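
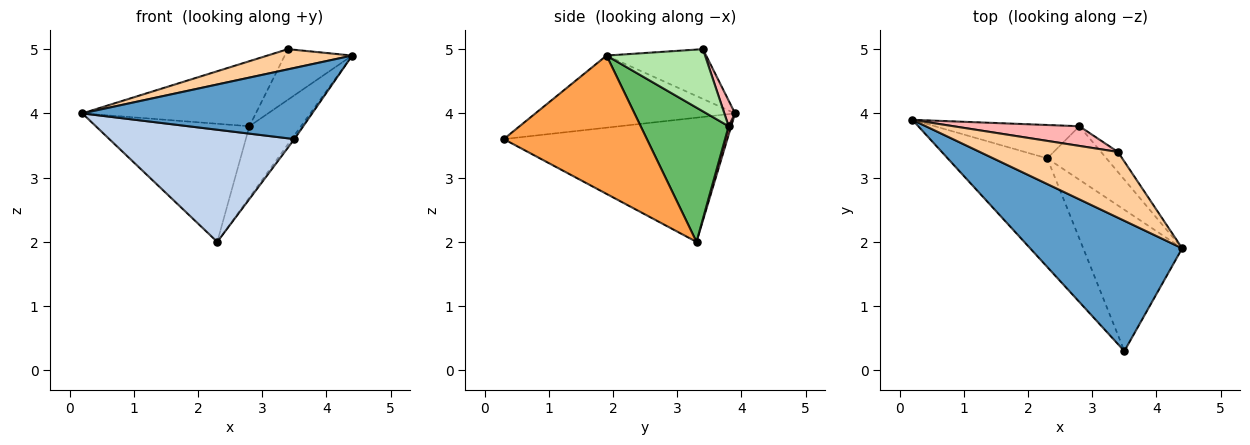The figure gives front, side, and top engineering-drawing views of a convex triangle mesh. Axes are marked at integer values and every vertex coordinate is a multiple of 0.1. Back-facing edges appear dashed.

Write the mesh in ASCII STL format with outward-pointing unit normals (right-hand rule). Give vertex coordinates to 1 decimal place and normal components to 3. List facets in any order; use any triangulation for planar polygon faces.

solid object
 facet normal -0.384 -0.442 0.810
  outer loop
   vertex 3.5 0.3 3.6
   vertex 4.4 1.9 4.9
   vertex 0.2 3.9 4.0
  endloop
 endfacet
 facet normal -0.655 -0.542 -0.525
  outer loop
   vertex 2.3 3.3 2.0
   vertex 3.5 0.3 3.6
   vertex 0.2 3.9 4.0
  endloop
 endfacet
 facet normal 0.813 0.015 -0.582
  outer loop
   vertex 2.3 3.3 2.0
   vertex 4.4 1.9 4.9
   vertex 3.5 0.3 3.6
  endloop
 endfacet
 facet normal -0.326 -0.277 0.904
  outer loop
   vertex 3.4 3.4 5.0
   vertex 0.2 3.9 4.0
   vertex 4.4 1.9 4.9
  endloop
 endfacet
 facet normal 0.806 0.473 -0.355
  outer loop
   vertex 2.8 3.8 3.8
   vertex 4.4 1.9 4.9
   vertex 2.3 3.3 2.0
  endloop
 endfacet
 facet normal 0.805 0.551 -0.219
  outer loop
   vertex 2.8 3.8 3.8
   vertex 3.4 3.4 5.0
   vertex 4.4 1.9 4.9
  endloop
 endfacet
 facet normal 0.016 0.962 -0.272
  outer loop
   vertex 2.8 3.8 3.8
   vertex 2.3 3.3 2.0
   vertex 0.2 3.9 4.0
  endloop
 endfacet
 facet normal 0.059 0.956 0.289
  outer loop
   vertex 2.8 3.8 3.8
   vertex 0.2 3.9 4.0
   vertex 3.4 3.4 5.0
  endloop
 endfacet
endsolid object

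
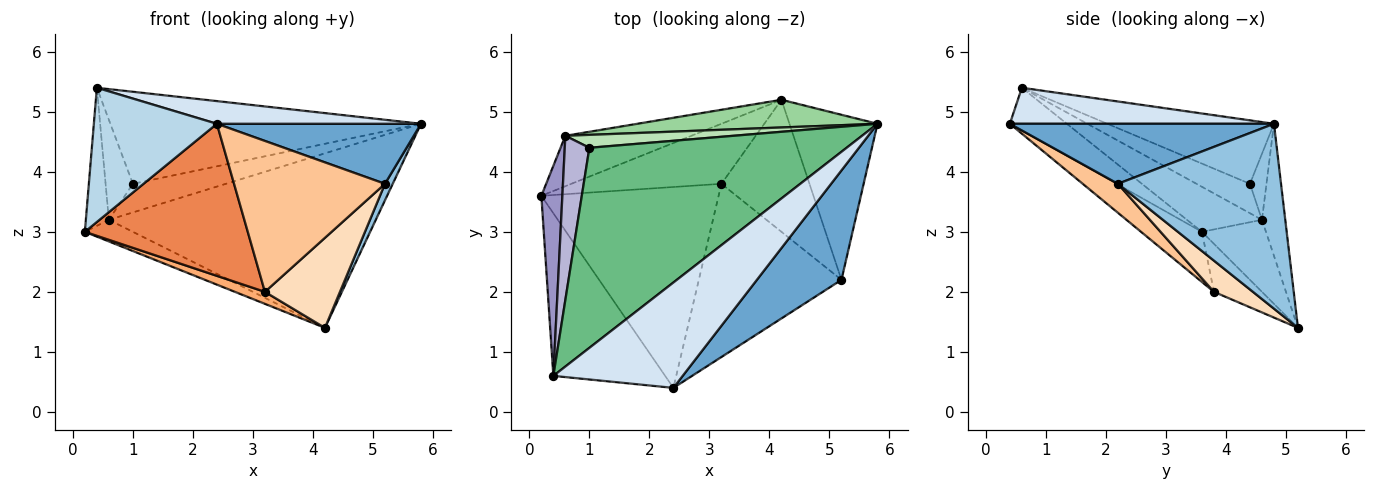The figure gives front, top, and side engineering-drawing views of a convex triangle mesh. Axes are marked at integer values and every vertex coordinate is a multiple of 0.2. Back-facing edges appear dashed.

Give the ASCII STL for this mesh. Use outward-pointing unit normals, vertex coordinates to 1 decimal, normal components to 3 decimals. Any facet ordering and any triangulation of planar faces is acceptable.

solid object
 facet normal 0.528 -0.408 0.744
  outer loop
   vertex 5.2 2.2 3.8
   vertex 5.8 4.8 4.8
   vertex 2.4 0.4 4.8
  endloop
 endfacet
 facet normal 0.902 -0.043 -0.430
  outer loop
   vertex 5.2 2.2 3.8
   vertex 4.2 5.2 1.4
   vertex 5.8 4.8 4.8
  endloop
 endfacet
 facet normal -0.283 -0.611 -0.740
  outer loop
   vertex 0.4 0.6 5.4
   vertex 0.2 3.6 3.0
   vertex 2.4 0.4 4.8
  endloop
 endfacet
 facet normal 0.263 -0.203 0.943
  outer loop
   vertex 0.4 0.6 5.4
   vertex 2.4 0.4 4.8
   vertex 5.8 4.8 4.8
  endloop
 endfacet
 facet normal -0.220 -0.589 -0.778
  outer loop
   vertex 3.2 3.8 2.0
   vertex 2.4 0.4 4.8
   vertex 0.2 3.6 3.0
  endloop
 endfacet
 facet normal -0.299 -0.187 -0.936
  outer loop
   vertex 3.2 3.8 2.0
   vertex 0.2 3.6 3.0
   vertex 4.2 5.2 1.4
  endloop
 endfacet
 facet normal 0.151 -0.649 -0.745
  outer loop
   vertex 3.2 3.8 2.0
   vertex 5.2 2.2 3.8
   vertex 2.4 0.4 4.8
  endloop
 endfacet
 facet normal 0.281 -0.541 -0.793
  outer loop
   vertex 3.2 3.8 2.0
   vertex 4.2 5.2 1.4
   vertex 5.2 2.2 3.8
  endloop
 endfacet
 facet normal -0.219 0.408 0.887
  outer loop
   vertex 1.0 4.4 3.8
   vertex 0.4 0.6 5.4
   vertex 5.8 4.8 4.8
  endloop
 endfacet
 facet normal -0.086 0.984 0.156
  outer loop
   vertex 0.6 4.6 3.2
   vertex 5.8 4.8 4.8
   vertex 4.2 5.2 1.4
  endloop
 endfacet
 facet normal -0.160 0.900 0.406
  outer loop
   vertex 0.6 4.6 3.2
   vertex 1.0 4.4 3.8
   vertex 5.8 4.8 4.8
  endloop
 endfacet
 facet normal -0.465 0.349 -0.814
  outer loop
   vertex 0.6 4.6 3.2
   vertex 4.2 5.2 1.4
   vertex 0.2 3.6 3.0
  endloop
 endfacet
 facet normal -0.873 0.268 0.407
  outer loop
   vertex 0.6 4.6 3.2
   vertex 0.2 3.6 3.0
   vertex 0.4 0.6 5.4
  endloop
 endfacet
 facet normal -0.714 0.364 0.598
  outer loop
   vertex 0.6 4.6 3.2
   vertex 0.4 0.6 5.4
   vertex 1.0 4.4 3.8
  endloop
 endfacet
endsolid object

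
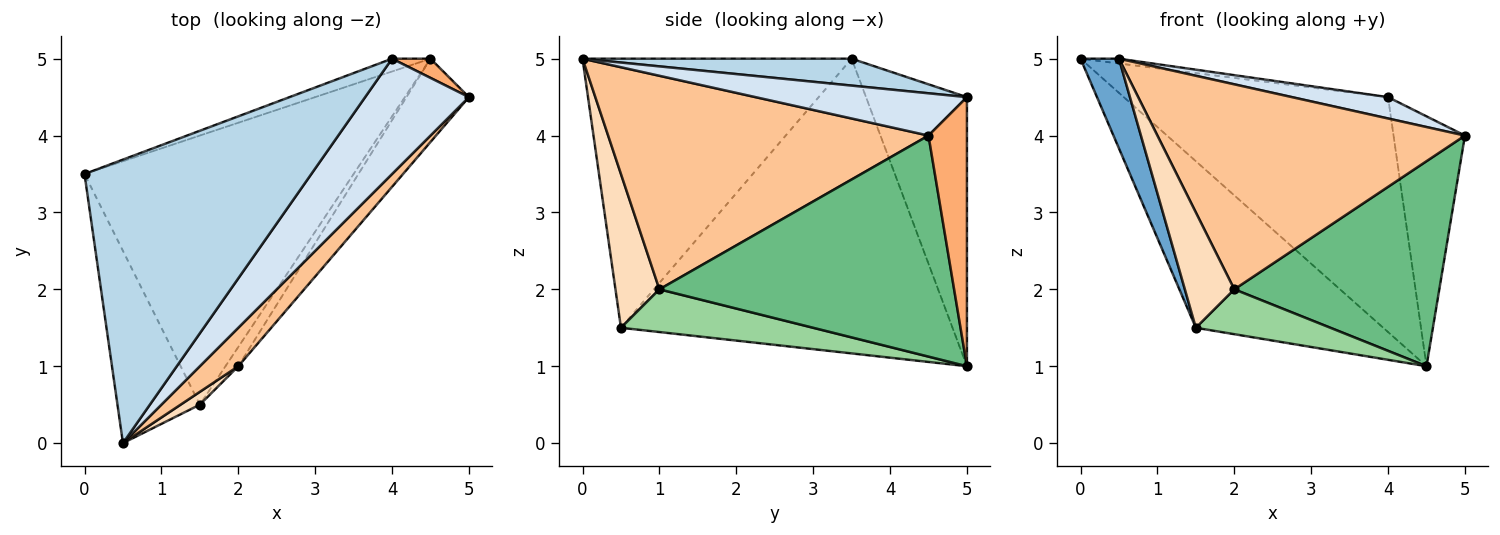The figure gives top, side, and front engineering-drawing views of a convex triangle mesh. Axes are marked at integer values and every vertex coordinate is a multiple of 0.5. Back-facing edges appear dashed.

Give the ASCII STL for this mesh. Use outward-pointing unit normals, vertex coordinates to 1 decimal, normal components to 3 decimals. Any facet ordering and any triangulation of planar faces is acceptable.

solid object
 facet normal -0.947 -0.135 -0.290
  outer loop
   vertex 1.5 0.5 1.5
   vertex 0.5 0.0 5.0
   vertex 0.0 3.5 5.0
  endloop
 endfacet
 facet normal -0.682 0.385 -0.622
  outer loop
   vertex 1.5 0.5 1.5
   vertex 0.0 3.5 5.0
   vertex 4.5 5.0 1.0
  endloop
 endfacet
 facet normal 0.118 0.017 0.993
  outer loop
   vertex 4.0 5.0 4.5
   vertex 0.0 3.5 5.0
   vertex 0.5 0.0 5.0
  endloop
 endfacet
 facet normal 0.372 -0.169 0.913
  outer loop
   vertex 4.0 5.0 4.5
   vertex 0.5 0.0 5.0
   vertex 5.0 4.5 4.0
  endloop
 endfacet
 facet normal -0.356 0.933 -0.051
  outer loop
   vertex 4.0 5.0 4.5
   vertex 4.5 5.0 1.0
   vertex 0.0 3.5 5.0
  endloop
 endfacet
 facet normal 0.473 0.878 0.068
  outer loop
   vertex 4.0 5.0 4.5
   vertex 5.0 4.5 4.0
   vertex 4.5 5.0 1.0
  endloop
 endfacet
 facet normal 0.715 -0.687 0.129
  outer loop
   vertex 2.0 1.0 2.0
   vertex 5.0 4.5 4.0
   vertex 0.5 0.0 5.0
  endloop
 endfacet
 facet normal 0.662 -0.745 0.083
  outer loop
   vertex 2.0 1.0 2.0
   vertex 0.5 0.0 5.0
   vertex 1.5 0.5 1.5
  endloop
 endfacet
 facet normal 0.800 -0.556 -0.226
  outer loop
   vertex 2.0 1.0 2.0
   vertex 4.5 5.0 1.0
   vertex 5.0 4.5 4.0
  endloop
 endfacet
 facet normal 0.796 -0.557 -0.239
  outer loop
   vertex 2.0 1.0 2.0
   vertex 1.5 0.5 1.5
   vertex 4.5 5.0 1.0
  endloop
 endfacet
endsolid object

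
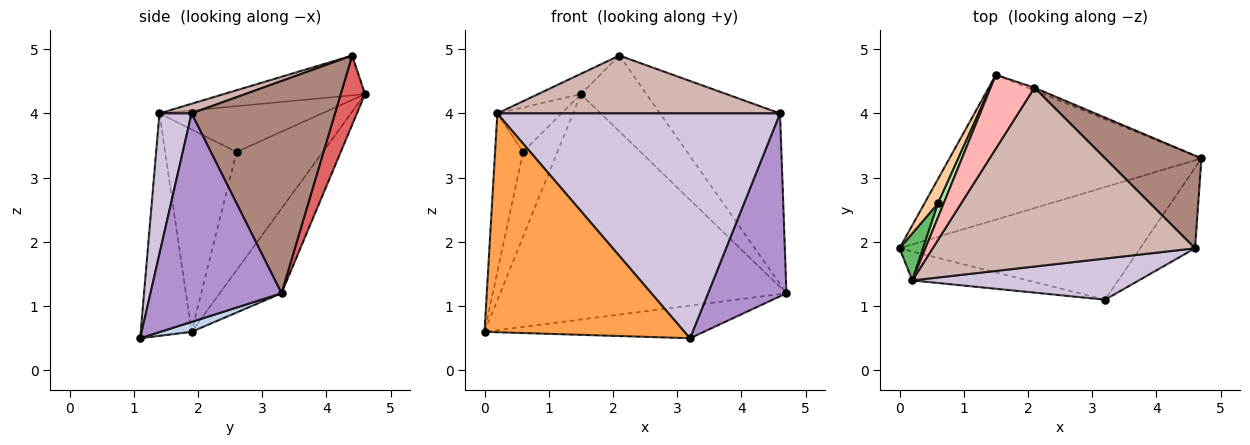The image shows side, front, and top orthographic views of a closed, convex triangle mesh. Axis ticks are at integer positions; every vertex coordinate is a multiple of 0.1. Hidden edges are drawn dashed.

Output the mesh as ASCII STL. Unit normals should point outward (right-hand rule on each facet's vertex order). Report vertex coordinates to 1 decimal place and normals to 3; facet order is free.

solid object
 facet normal -0.179 0.828 -0.532
  outer loop
   vertex 1.5 4.6 4.3
   vertex 4.7 3.3 1.2
   vertex 0.0 1.9 0.6
  endloop
 endfacet
 facet normal 0.040 0.278 -0.960
  outer loop
   vertex 3.2 1.1 0.5
   vertex 0.0 1.9 0.6
   vertex 4.7 3.3 1.2
  endloop
 endfacet
 facet normal -0.244 -0.961 -0.127
  outer loop
   vertex 0.2 1.4 4.0
   vertex 0.0 1.9 0.6
   vertex 3.2 1.1 0.5
  endloop
 endfacet
 facet normal -0.924 0.368 0.106
  outer loop
   vertex 0.6 2.6 3.4
   vertex 1.5 4.6 4.3
   vertex 0.0 1.9 0.6
  endloop
 endfacet
 facet normal -0.926 0.362 0.108
  outer loop
   vertex 0.6 2.6 3.4
   vertex 0.0 1.9 0.6
   vertex 0.2 1.4 4.0
  endloop
 endfacet
 facet normal -0.924 0.365 0.113
  outer loop
   vertex 0.6 2.6 3.4
   vertex 0.2 1.4 4.0
   vertex 1.5 4.6 4.3
  endloop
 endfacet
 facet normal 0.347 0.937 -0.035
  outer loop
   vertex 2.1 4.4 4.9
   vertex 4.7 3.3 1.2
   vertex 1.5 4.6 4.3
  endloop
 endfacet
 facet normal -0.659 0.200 0.725
  outer loop
   vertex 2.1 4.4 4.9
   vertex 1.5 4.6 4.3
   vertex 0.2 1.4 4.0
  endloop
 endfacet
 facet normal 0.837 -0.501 -0.220
  outer loop
   vertex 4.6 1.9 4.0
   vertex 3.2 1.1 0.5
   vertex 4.7 3.3 1.2
  endloop
 endfacet
 facet normal 0.111 -0.978 0.179
  outer loop
   vertex 4.6 1.9 4.0
   vertex 0.2 1.4 4.0
   vertex 3.2 1.1 0.5
  endloop
 endfacet
 facet normal 0.724 0.606 0.329
  outer loop
   vertex 4.6 1.9 4.0
   vertex 4.7 3.3 1.2
   vertex 2.1 4.4 4.9
  endloop
 endfacet
 facet normal 0.035 -0.307 0.951
  outer loop
   vertex 4.6 1.9 4.0
   vertex 2.1 4.4 4.9
   vertex 0.2 1.4 4.0
  endloop
 endfacet
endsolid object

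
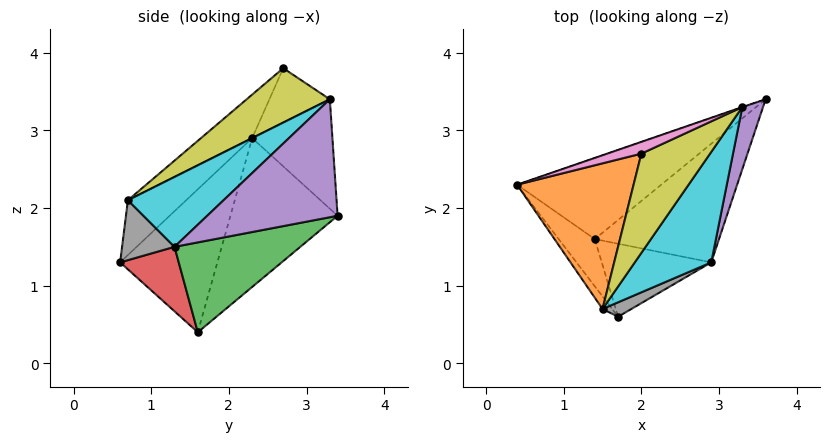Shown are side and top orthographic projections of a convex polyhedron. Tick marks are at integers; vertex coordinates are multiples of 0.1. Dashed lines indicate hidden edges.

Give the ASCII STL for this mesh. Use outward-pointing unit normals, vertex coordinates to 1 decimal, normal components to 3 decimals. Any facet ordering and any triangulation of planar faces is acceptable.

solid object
 facet normal -0.406 0.825 -0.393
  outer loop
   vertex 1.4 1.6 0.4
   vertex 0.4 2.3 2.9
   vertex 3.6 3.4 1.9
  endloop
 endfacet
 facet normal -0.863 -0.455 -0.218
  outer loop
   vertex 1.4 1.6 0.4
   vertex 1.7 0.6 1.3
   vertex 0.4 2.3 2.9
  endloop
 endfacet
 facet normal 0.586 -0.041 -0.810
  outer loop
   vertex 2.9 1.3 1.5
   vertex 1.4 1.6 0.4
   vertex 3.6 3.4 1.9
  endloop
 endfacet
 facet normal 0.430 -0.529 -0.731
  outer loop
   vertex 2.9 1.3 1.5
   vertex 1.7 0.6 1.3
   vertex 1.4 1.6 0.4
  endloop
 endfacet
 facet normal 0.926 -0.340 0.163
  outer loop
   vertex 3.3 3.3 3.4
   vertex 2.9 1.3 1.5
   vertex 3.6 3.4 1.9
  endloop
 endfacet
 facet normal -0.326 0.945 -0.002
  outer loop
   vertex 3.3 3.3 3.4
   vertex 3.6 3.4 1.9
   vertex 0.4 2.3 2.9
  endloop
 endfacet
 facet normal -0.352 0.910 0.221
  outer loop
   vertex 3.3 3.3 3.4
   vertex 0.4 2.3 2.9
   vertex 2.0 2.7 3.8
  endloop
 endfacet
 facet normal 0.463 -0.858 0.223
  outer loop
   vertex 1.5 0.7 2.1
   vertex 1.7 0.6 1.3
   vertex 2.9 1.3 1.5
  endloop
 endfacet
 facet normal 0.479 -0.635 0.606
  outer loop
   vertex 1.5 0.7 2.1
   vertex 3.3 3.3 3.4
   vertex 2.0 2.7 3.8
  endloop
 endfacet
 facet normal 0.518 -0.641 0.566
  outer loop
   vertex 1.5 0.7 2.1
   vertex 2.9 1.3 1.5
   vertex 3.3 3.3 3.4
  endloop
 endfacet
 facet normal -0.848 -0.509 -0.148
  outer loop
   vertex 1.5 0.7 2.1
   vertex 0.4 2.3 2.9
   vertex 1.7 0.6 1.3
  endloop
 endfacet
 facet normal -0.285 -0.578 0.764
  outer loop
   vertex 1.5 0.7 2.1
   vertex 2.0 2.7 3.8
   vertex 0.4 2.3 2.9
  endloop
 endfacet
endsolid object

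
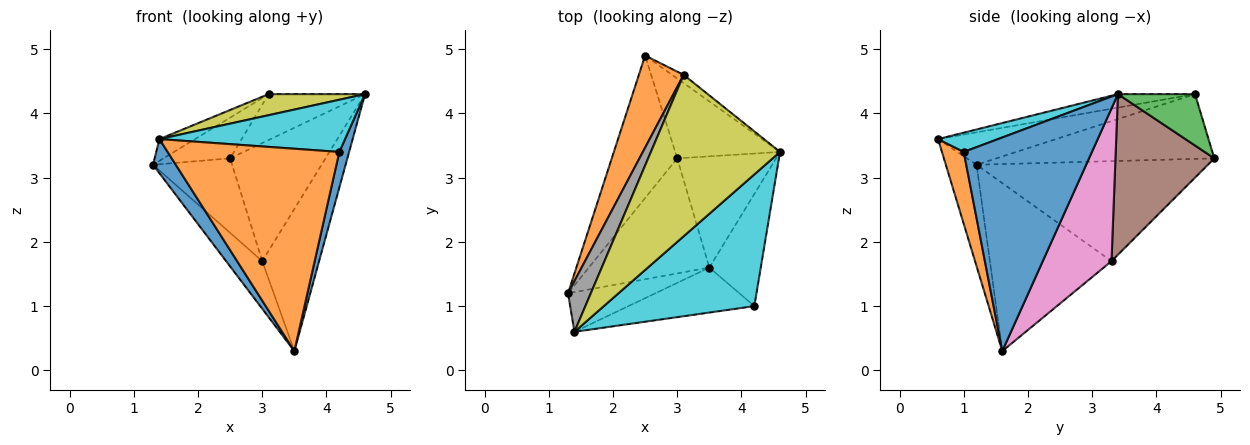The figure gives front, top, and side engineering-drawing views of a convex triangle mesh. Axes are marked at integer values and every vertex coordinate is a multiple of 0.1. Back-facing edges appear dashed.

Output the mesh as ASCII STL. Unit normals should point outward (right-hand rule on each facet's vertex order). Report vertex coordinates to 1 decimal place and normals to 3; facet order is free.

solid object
 facet normal 0.970 -0.074 -0.233
  outer loop
   vertex 4.2 1.0 3.4
   vertex 3.5 1.6 0.3
   vertex 4.6 3.4 4.3
  endloop
 endfacet
 facet normal -0.798 0.244 0.552
  outer loop
   vertex 3.1 4.6 4.3
   vertex 2.5 4.9 3.3
   vertex 1.3 1.2 3.2
  endloop
 endfacet
 facet normal 0.619 0.773 -0.139
  outer loop
   vertex 3.1 4.6 4.3
   vertex 4.6 3.4 4.3
   vertex 2.5 4.9 3.3
  endloop
 endfacet
 facet normal -0.804 0.275 -0.527
  outer loop
   vertex 3.0 3.3 1.7
   vertex 1.3 1.2 3.2
   vertex 2.5 4.9 3.3
  endloop
 endfacet
 facet normal -0.790 0.234 -0.567
  outer loop
   vertex 3.0 3.3 1.7
   vertex 3.5 1.6 0.3
   vertex 1.3 1.2 3.2
  endloop
 endfacet
 facet normal 0.651 0.629 -0.425
  outer loop
   vertex 3.0 3.3 1.7
   vertex 2.5 4.9 3.3
   vertex 4.6 3.4 4.3
  endloop
 endfacet
 facet normal 0.690 0.570 -0.446
  outer loop
   vertex 3.0 3.3 1.7
   vertex 4.6 3.4 4.3
   vertex 3.5 1.6 0.3
  endloop
 endfacet
 facet normal -0.794 0.240 0.558
  outer loop
   vertex 1.4 0.6 3.6
   vertex 3.1 4.6 4.3
   vertex 1.3 1.2 3.2
  endloop
 endfacet
 facet normal -0.103 -0.129 0.986
  outer loop
   vertex 1.4 0.6 3.6
   vertex 4.6 3.4 4.3
   vertex 3.1 4.6 4.3
  endloop
 endfacet
 facet normal 0.118 -0.366 0.923
  outer loop
   vertex 1.4 0.6 3.6
   vertex 4.2 1.0 3.4
   vertex 4.6 3.4 4.3
  endloop
 endfacet
 facet normal -0.661 -0.489 -0.569
  outer loop
   vertex 1.4 0.6 3.6
   vertex 1.3 1.2 3.2
   vertex 3.5 1.6 0.3
  endloop
 endfacet
 facet normal 0.123 -0.969 -0.215
  outer loop
   vertex 1.4 0.6 3.6
   vertex 3.5 1.6 0.3
   vertex 4.2 1.0 3.4
  endloop
 endfacet
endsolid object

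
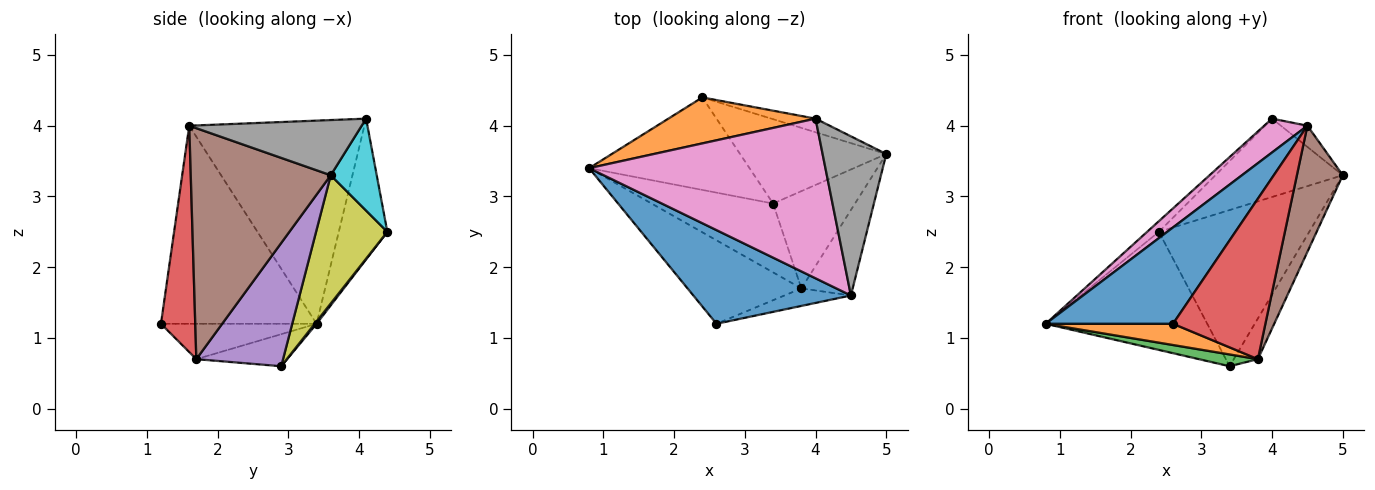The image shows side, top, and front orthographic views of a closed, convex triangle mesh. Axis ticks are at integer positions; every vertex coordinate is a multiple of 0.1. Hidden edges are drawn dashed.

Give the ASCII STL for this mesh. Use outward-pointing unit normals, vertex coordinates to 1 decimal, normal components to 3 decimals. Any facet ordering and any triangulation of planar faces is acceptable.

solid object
 facet normal -0.659 -0.539 0.524
  outer loop
   vertex 4.5 1.6 4.0
   vertex 0.8 3.4 1.2
   vertex 2.6 1.2 1.2
  endloop
 endfacet
 facet normal -0.288 -0.236 -0.928
  outer loop
   vertex 3.8 1.7 0.7
   vertex 2.6 1.2 1.2
   vertex 0.8 3.4 1.2
  endloop
 endfacet
 facet normal -0.252 -0.163 -0.954
  outer loop
   vertex 3.8 1.7 0.7
   vertex 0.8 3.4 1.2
   vertex 3.4 2.9 0.6
  endloop
 endfacet
 facet normal 0.346 -0.933 -0.102
  outer loop
   vertex 3.8 1.7 0.7
   vertex 4.5 1.6 4.0
   vertex 2.6 1.2 1.2
  endloop
 endfacet
 facet normal 0.811 0.226 -0.539
  outer loop
   vertex 3.8 1.7 0.7
   vertex 3.4 2.9 0.6
   vertex 5.0 3.6 3.3
  endloop
 endfacet
 facet normal 0.930 -0.305 -0.206
  outer loop
   vertex 3.8 1.7 0.7
   vertex 5.0 3.6 3.3
   vertex 4.5 1.6 4.0
  endloop
 endfacet
 facet normal -0.644 -0.159 0.749
  outer loop
   vertex 4.0 4.1 4.1
   vertex 0.8 3.4 1.2
   vertex 4.5 1.6 4.0
  endloop
 endfacet
 facet normal 0.652 0.100 0.752
  outer loop
   vertex 4.0 4.1 4.1
   vertex 4.5 1.6 4.0
   vertex 5.0 3.6 3.3
  endloop
 endfacet
 facet normal 0.385 0.812 -0.439
  outer loop
   vertex 2.4 4.4 2.5
   vertex 5.0 3.6 3.3
   vertex 3.4 2.9 0.6
  endloop
 endfacet
 facet normal 0.335 0.928 -0.161
  outer loop
   vertex 2.4 4.4 2.5
   vertex 4.0 4.1 4.1
   vertex 5.0 3.6 3.3
  endloop
 endfacet
 facet normal 0.009 0.787 -0.617
  outer loop
   vertex 2.4 4.4 2.5
   vertex 3.4 2.9 0.6
   vertex 0.8 3.4 1.2
  endloop
 endfacet
 facet normal -0.682 0.164 0.713
  outer loop
   vertex 2.4 4.4 2.5
   vertex 0.8 3.4 1.2
   vertex 4.0 4.1 4.1
  endloop
 endfacet
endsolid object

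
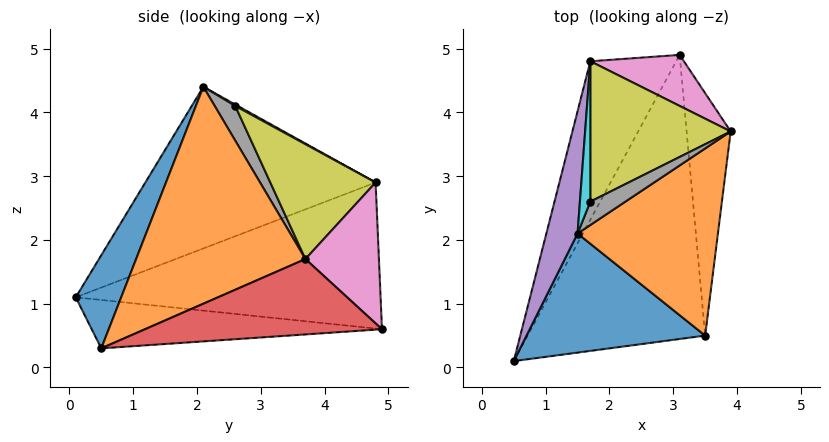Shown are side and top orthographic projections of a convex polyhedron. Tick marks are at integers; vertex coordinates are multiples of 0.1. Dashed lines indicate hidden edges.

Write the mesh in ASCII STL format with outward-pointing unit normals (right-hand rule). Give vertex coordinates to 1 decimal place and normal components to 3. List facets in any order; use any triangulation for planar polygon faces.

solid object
 facet normal 0.235 -0.861 0.451
  outer loop
   vertex 1.5 2.1 4.4
   vertex 0.5 0.1 1.1
   vertex 3.5 0.5 0.3
  endloop
 endfacet
 facet normal 0.794 -0.324 0.514
  outer loop
   vertex 1.5 2.1 4.4
   vertex 3.5 0.5 0.3
   vertex 3.9 3.7 1.7
  endloop
 endfacet
 facet normal -0.263 0.042 -0.964
  outer loop
   vertex 3.1 4.9 0.6
   vertex 3.5 0.5 0.3
   vertex 0.5 0.1 1.1
  endloop
 endfacet
 facet normal 0.858 0.112 -0.502
  outer loop
   vertex 3.1 4.9 0.6
   vertex 3.9 3.7 1.7
   vertex 3.5 0.5 0.3
  endloop
 endfacet
 facet normal -0.967 0.175 0.187
  outer loop
   vertex 1.7 4.8 2.9
   vertex 0.5 0.1 1.1
   vertex 1.5 2.1 4.4
  endloop
 endfacet
 facet normal -0.796 0.383 -0.468
  outer loop
   vertex 1.7 4.8 2.9
   vertex 3.1 4.9 0.6
   vertex 0.5 0.1 1.1
  endloop
 endfacet
 facet normal 0.571 0.728 0.379
  outer loop
   vertex 1.7 4.8 2.9
   vertex 3.9 3.7 1.7
   vertex 3.1 4.9 0.6
  endloop
 endfacet
 facet normal 0.696 0.144 0.704
  outer loop
   vertex 1.7 2.6 4.1
   vertex 1.5 2.1 4.4
   vertex 3.9 3.7 1.7
  endloop
 endfacet
 facet normal 0.583 0.389 0.713
  outer loop
   vertex 1.7 2.6 4.1
   vertex 3.9 3.7 1.7
   vertex 1.7 4.8 2.9
  endloop
 endfacet
 facet normal 0.119 0.475 0.872
  outer loop
   vertex 1.7 2.6 4.1
   vertex 1.7 4.8 2.9
   vertex 1.5 2.1 4.4
  endloop
 endfacet
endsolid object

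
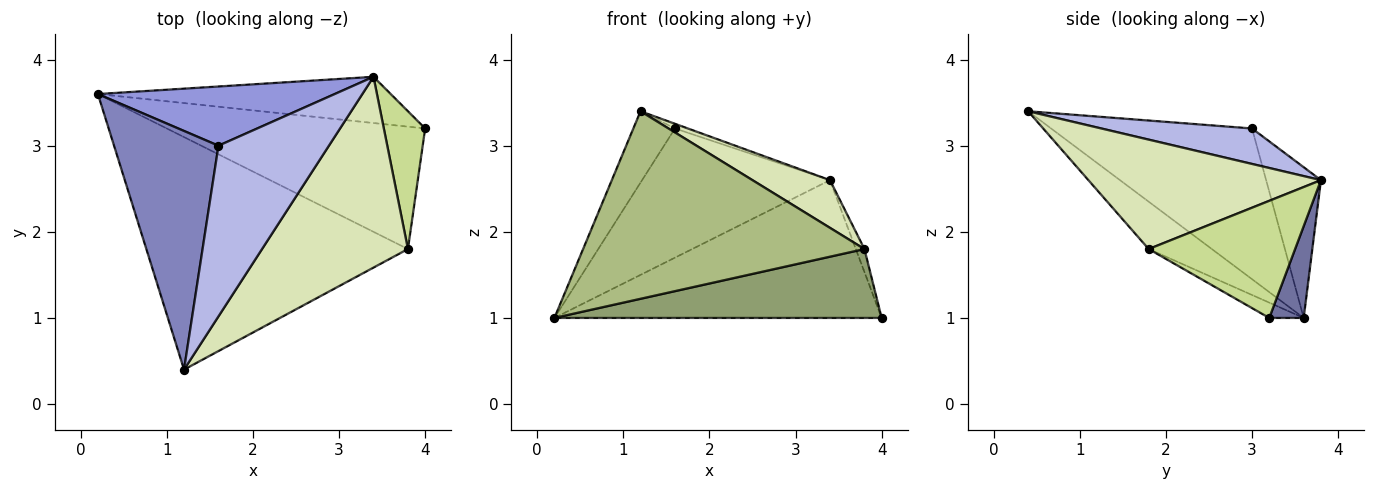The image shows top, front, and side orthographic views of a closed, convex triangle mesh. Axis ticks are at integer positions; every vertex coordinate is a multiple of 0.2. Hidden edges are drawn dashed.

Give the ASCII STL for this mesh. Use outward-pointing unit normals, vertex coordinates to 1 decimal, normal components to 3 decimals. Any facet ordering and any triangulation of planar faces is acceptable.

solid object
 facet normal 0.099 0.943 -0.317
  outer loop
   vertex 3.4 3.8 2.6
   vertex 4.0 3.2 1.0
   vertex 0.2 3.6 1.0
  endloop
 endfacet
 facet normal -0.810 0.168 0.561
  outer loop
   vertex 1.6 3.0 3.2
   vertex 0.2 3.6 1.0
   vertex 1.2 0.4 3.4
  endloop
 endfacet
 facet normal -0.256 0.879 0.403
  outer loop
   vertex 1.6 3.0 3.2
   vertex 3.4 3.8 2.6
   vertex 0.2 3.6 1.0
  endloop
 endfacet
 facet normal 0.306 0.026 0.952
  outer loop
   vertex 1.6 3.0 3.2
   vertex 1.2 0.4 3.4
   vertex 3.4 3.8 2.6
  endloop
 endfacet
 facet normal -0.052 -0.490 -0.870
  outer loop
   vertex 3.8 1.8 1.8
   vertex 0.2 3.6 1.0
   vertex 4.0 3.2 1.0
  endloop
 endfacet
 facet normal -0.140 -0.622 -0.771
  outer loop
   vertex 3.8 1.8 1.8
   vertex 1.2 0.4 3.4
   vertex 0.2 3.6 1.0
  endloop
 endfacet
 facet normal 0.942 0.055 0.332
  outer loop
   vertex 3.8 1.8 1.8
   vertex 4.0 3.2 1.0
   vertex 3.4 3.8 2.6
  endloop
 endfacet
 facet normal 0.588 -0.196 0.784
  outer loop
   vertex 3.8 1.8 1.8
   vertex 3.4 3.8 2.6
   vertex 1.2 0.4 3.4
  endloop
 endfacet
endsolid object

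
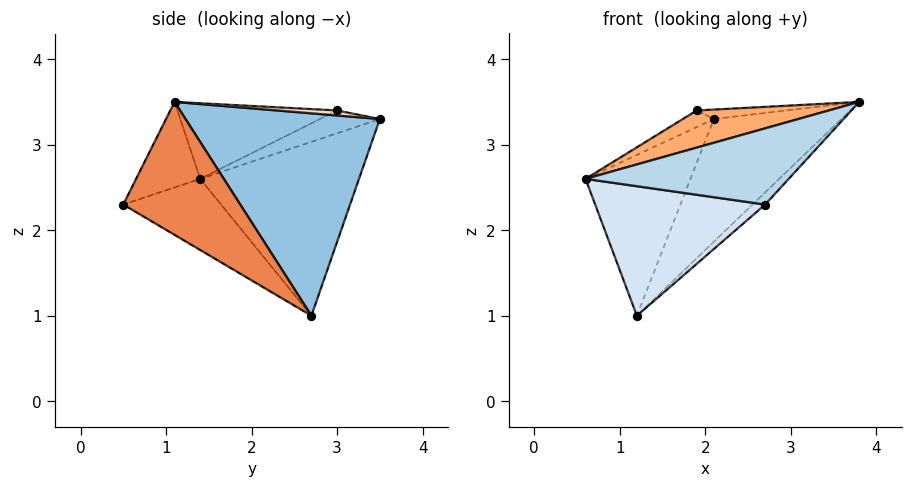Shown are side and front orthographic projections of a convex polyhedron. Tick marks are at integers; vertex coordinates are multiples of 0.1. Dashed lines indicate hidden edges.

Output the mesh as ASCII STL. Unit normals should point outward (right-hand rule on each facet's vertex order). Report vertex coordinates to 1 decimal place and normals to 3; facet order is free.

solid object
 facet normal -0.827 0.546 0.134
  outer loop
   vertex 1.2 2.7 1.0
   vertex 0.6 1.4 2.6
   vertex 2.1 3.5 3.3
  endloop
 endfacet
 facet normal 0.742 0.487 -0.460
  outer loop
   vertex 1.2 2.7 1.0
   vertex 2.1 3.5 3.3
   vertex 3.8 1.1 3.5
  endloop
 endfacet
 facet normal -0.241 -0.762 0.601
  outer loop
   vertex 2.7 0.5 2.3
   vertex 3.8 1.1 3.5
   vertex 0.6 1.4 2.6
  endloop
 endfacet
 facet normal -0.372 -0.647 -0.665
  outer loop
   vertex 2.7 0.5 2.3
   vertex 0.6 1.4 2.6
   vertex 1.2 2.7 1.0
  endloop
 endfacet
 facet normal 0.715 0.077 -0.694
  outer loop
   vertex 2.7 0.5 2.3
   vertex 1.2 2.7 1.0
   vertex 3.8 1.1 3.5
  endloop
 endfacet
 facet normal -0.284 -0.235 0.930
  outer loop
   vertex 1.9 3.0 3.4
   vertex 0.6 1.4 2.6
   vertex 3.8 1.1 3.5
  endloop
 endfacet
 facet normal -0.787 0.407 0.464
  outer loop
   vertex 1.9 3.0 3.4
   vertex 2.1 3.5 3.3
   vertex 0.6 1.4 2.6
  endloop
 endfacet
 facet normal 0.103 0.155 0.982
  outer loop
   vertex 1.9 3.0 3.4
   vertex 3.8 1.1 3.5
   vertex 2.1 3.5 3.3
  endloop
 endfacet
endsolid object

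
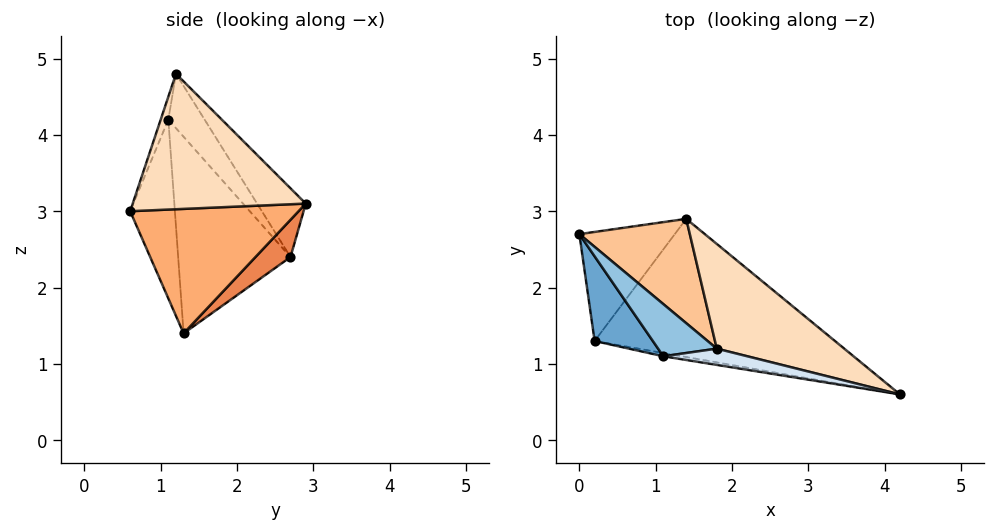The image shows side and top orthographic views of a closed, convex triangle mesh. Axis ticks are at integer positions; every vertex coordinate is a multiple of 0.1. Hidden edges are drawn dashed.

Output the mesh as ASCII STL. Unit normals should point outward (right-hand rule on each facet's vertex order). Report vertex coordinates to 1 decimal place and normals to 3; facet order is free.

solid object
 facet normal -0.908 -0.322 0.269
  outer loop
   vertex 1.1 1.1 4.2
   vertex 0.0 2.7 2.4
   vertex 0.2 1.3 1.4
  endloop
 endfacet
 facet normal -0.640 0.337 0.691
  outer loop
   vertex 1.1 1.1 4.2
   vertex 1.8 1.2 4.8
   vertex 0.0 2.7 2.4
  endloop
 endfacet
 facet normal -0.166 -0.986 -0.017
  outer loop
   vertex 1.1 1.1 4.2
   vertex 0.2 1.3 1.4
   vertex 4.2 0.6 3.0
  endloop
 endfacet
 facet normal -0.065 -0.969 0.237
  outer loop
   vertex 1.1 1.1 4.2
   vertex 4.2 0.6 3.0
   vertex 1.8 1.2 4.8
  endloop
 endfacet
 facet normal 0.295 0.583 -0.757
  outer loop
   vertex 1.4 2.9 3.1
   vertex 0.2 1.3 1.4
   vertex 0.0 2.7 2.4
  endloop
 endfacet
 facet normal 0.395 0.514 -0.762
  outer loop
   vertex 1.4 2.9 3.1
   vertex 4.2 0.6 3.0
   vertex 0.2 1.3 1.4
  endloop
 endfacet
 facet normal -0.428 0.587 0.688
  outer loop
   vertex 1.4 2.9 3.1
   vertex 0.0 2.7 2.4
   vertex 1.8 1.2 4.8
  endloop
 endfacet
 facet normal 0.553 0.651 0.520
  outer loop
   vertex 1.4 2.9 3.1
   vertex 1.8 1.2 4.8
   vertex 4.2 0.6 3.0
  endloop
 endfacet
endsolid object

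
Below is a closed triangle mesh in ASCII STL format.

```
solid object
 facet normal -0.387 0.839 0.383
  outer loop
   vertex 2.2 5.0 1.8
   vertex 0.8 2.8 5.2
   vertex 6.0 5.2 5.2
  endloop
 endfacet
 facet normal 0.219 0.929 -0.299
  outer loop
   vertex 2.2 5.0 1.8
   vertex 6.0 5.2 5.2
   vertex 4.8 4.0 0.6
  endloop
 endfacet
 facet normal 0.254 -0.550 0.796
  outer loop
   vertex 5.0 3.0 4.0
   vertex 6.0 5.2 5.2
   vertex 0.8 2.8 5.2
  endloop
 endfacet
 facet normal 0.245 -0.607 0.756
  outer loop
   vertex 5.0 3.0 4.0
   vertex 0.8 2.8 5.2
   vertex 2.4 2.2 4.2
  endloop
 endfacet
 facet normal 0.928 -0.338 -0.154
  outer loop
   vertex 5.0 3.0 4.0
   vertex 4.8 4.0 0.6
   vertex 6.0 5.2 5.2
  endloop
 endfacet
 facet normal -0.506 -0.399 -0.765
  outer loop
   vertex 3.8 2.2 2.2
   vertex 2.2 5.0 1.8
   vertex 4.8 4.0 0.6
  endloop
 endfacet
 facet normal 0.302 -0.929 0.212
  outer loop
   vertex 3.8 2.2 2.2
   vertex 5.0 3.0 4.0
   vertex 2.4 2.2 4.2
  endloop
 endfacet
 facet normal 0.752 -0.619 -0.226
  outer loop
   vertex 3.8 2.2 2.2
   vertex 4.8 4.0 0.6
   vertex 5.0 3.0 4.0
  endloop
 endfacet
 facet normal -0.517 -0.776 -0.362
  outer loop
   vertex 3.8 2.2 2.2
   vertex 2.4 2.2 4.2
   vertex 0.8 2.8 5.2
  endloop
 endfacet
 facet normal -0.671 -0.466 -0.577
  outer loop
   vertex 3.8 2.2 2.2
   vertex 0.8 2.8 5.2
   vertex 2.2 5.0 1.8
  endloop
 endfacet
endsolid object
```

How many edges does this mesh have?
15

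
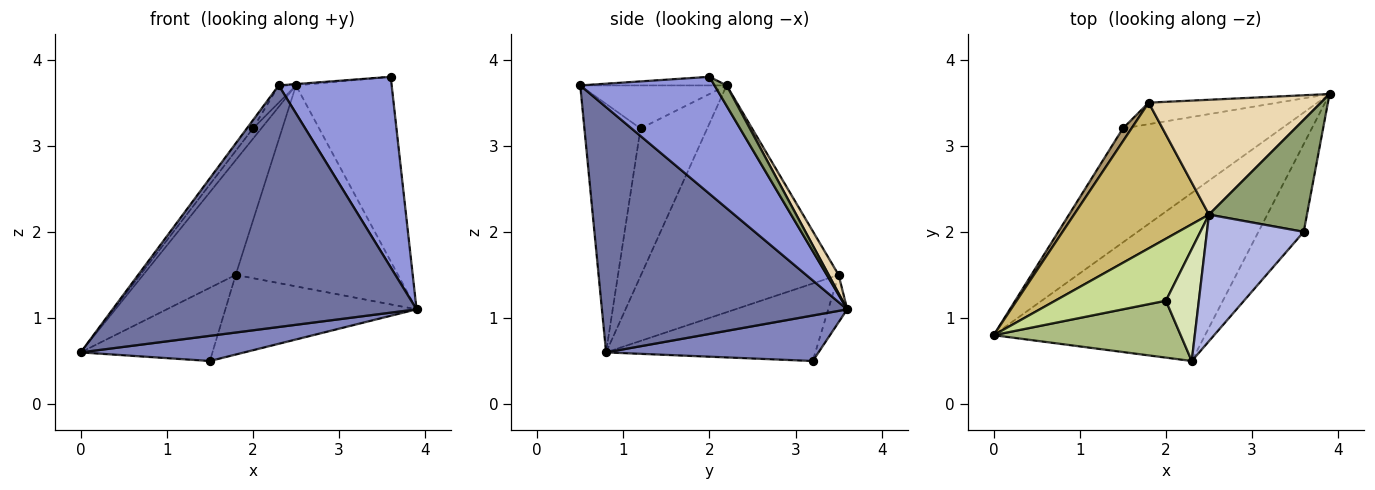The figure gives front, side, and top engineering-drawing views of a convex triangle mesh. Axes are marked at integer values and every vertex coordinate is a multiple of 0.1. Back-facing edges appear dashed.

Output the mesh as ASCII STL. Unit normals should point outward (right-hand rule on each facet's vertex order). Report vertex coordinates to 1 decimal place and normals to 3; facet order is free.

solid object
 facet normal 0.552 -0.684 -0.476
  outer loop
   vertex 2.3 0.5 3.7
   vertex 0.0 0.8 0.6
   vertex 3.9 3.6 1.1
  endloop
 endfacet
 facet normal 0.270 -0.208 -0.940
  outer loop
   vertex 1.5 3.2 0.5
   vertex 3.9 3.6 1.1
   vertex 0.0 0.8 0.6
  endloop
 endfacet
 facet normal 0.734 -0.617 -0.284
  outer loop
   vertex 3.6 2.0 3.8
   vertex 2.3 0.5 3.7
   vertex 3.9 3.6 1.1
  endloop
 endfacet
 facet normal -0.089 0.010 0.996
  outer loop
   vertex 2.5 2.2 3.7
   vertex 2.3 0.5 3.7
   vertex 3.6 2.0 3.8
  endloop
 endfacet
 facet normal 0.108 0.850 0.516
  outer loop
   vertex 2.5 2.2 3.7
   vertex 3.6 2.0 3.8
   vertex 3.9 3.6 1.1
  endloop
 endfacet
 facet normal -0.796 0.087 0.599
  outer loop
   vertex 2.0 1.2 3.2
   vertex 0.0 0.8 0.6
   vertex 2.3 0.5 3.7
  endloop
 endfacet
 facet normal -0.796 0.100 0.597
  outer loop
   vertex 2.0 1.2 3.2
   vertex 2.5 2.2 3.7
   vertex 0.0 0.8 0.6
  endloop
 endfacet
 facet normal -0.791 0.093 0.605
  outer loop
   vertex 2.0 1.2 3.2
   vertex 2.3 0.5 3.7
   vertex 2.5 2.2 3.7
  endloop
 endfacet
 facet normal -0.843 0.530 0.094
  outer loop
   vertex 1.8 3.5 1.5
   vertex 1.5 3.2 0.5
   vertex 0.0 0.8 0.6
  endloop
 endfacet
 facet normal -0.797 0.373 0.474
  outer loop
   vertex 1.8 3.5 1.5
   vertex 0.0 0.8 0.6
   vertex 2.5 2.2 3.7
  endloop
 endfacet
 facet normal -0.095 0.961 -0.260
  outer loop
   vertex 1.8 3.5 1.5
   vertex 3.9 3.6 1.1
   vertex 1.5 3.2 0.5
  endloop
 endfacet
 facet normal 0.053 0.867 0.495
  outer loop
   vertex 1.8 3.5 1.5
   vertex 2.5 2.2 3.7
   vertex 3.9 3.6 1.1
  endloop
 endfacet
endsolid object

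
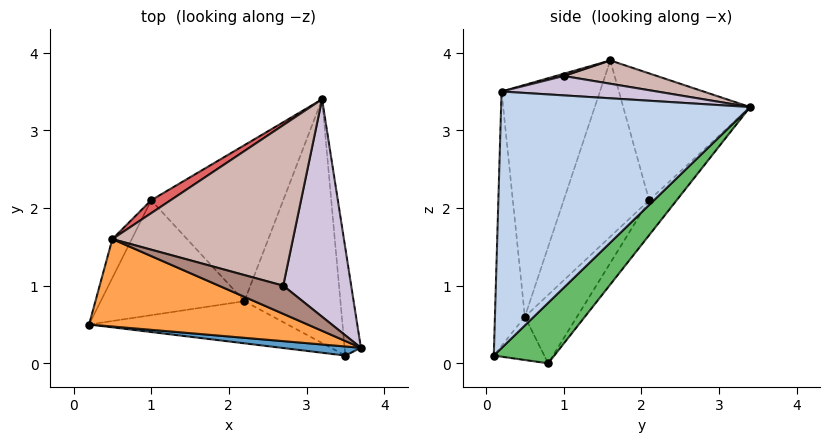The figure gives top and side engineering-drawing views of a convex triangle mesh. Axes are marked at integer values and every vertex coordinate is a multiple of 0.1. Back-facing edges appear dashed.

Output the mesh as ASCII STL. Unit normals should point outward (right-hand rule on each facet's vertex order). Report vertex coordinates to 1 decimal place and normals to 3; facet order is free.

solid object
 facet normal -0.115 -0.993 0.036
  outer loop
   vertex 3.5 0.1 0.1
   vertex 3.7 0.2 3.5
   vertex 0.2 0.5 0.6
  endloop
 endfacet
 facet normal 0.987 0.150 -0.062
  outer loop
   vertex 3.5 0.1 0.1
   vertex 3.2 3.4 3.3
   vertex 3.7 0.2 3.5
  endloop
 endfacet
 facet normal -0.345 -0.881 0.325
  outer loop
   vertex 0.5 1.6 3.9
   vertex 0.2 0.5 0.6
   vertex 3.7 0.2 3.5
  endloop
 endfacet
 facet normal -0.188 -0.472 -0.862
  outer loop
   vertex 2.2 0.8 0.0
   vertex 3.5 0.1 0.1
   vertex 0.2 0.5 0.6
  endloop
 endfacet
 facet normal 0.402 0.656 -0.639
  outer loop
   vertex 2.2 0.8 0.0
   vertex 3.2 3.4 3.3
   vertex 3.5 0.1 0.1
  endloop
 endfacet
 facet normal -0.852 0.514 -0.094
  outer loop
   vertex 1.0 2.1 2.1
   vertex 0.2 0.5 0.6
   vertex 0.5 1.6 3.9
  endloop
 endfacet
 facet normal -0.540 0.838 0.083
  outer loop
   vertex 1.0 2.1 2.1
   vertex 0.5 1.6 3.9
   vertex 3.2 3.4 3.3
  endloop
 endfacet
 facet normal -0.295 0.728 -0.619
  outer loop
   vertex 1.0 2.1 2.1
   vertex 2.2 0.8 0.0
   vertex 0.2 0.5 0.6
  endloop
 endfacet
 facet normal -0.154 0.798 -0.582
  outer loop
   vertex 1.0 2.1 2.1
   vertex 3.2 3.4 3.3
   vertex 2.2 0.8 0.0
  endloop
 endfacet
 facet normal 0.273 0.102 0.956
  outer loop
   vertex 2.7 1.0 3.7
   vertex 3.7 0.2 3.5
   vertex 3.2 3.4 3.3
  endloop
 endfacet
 facet normal 0.034 -0.202 0.979
  outer loop
   vertex 2.7 1.0 3.7
   vertex 0.5 1.6 3.9
   vertex 3.7 0.2 3.5
  endloop
 endfacet
 facet normal 0.127 0.137 0.982
  outer loop
   vertex 2.7 1.0 3.7
   vertex 3.2 3.4 3.3
   vertex 0.5 1.6 3.9
  endloop
 endfacet
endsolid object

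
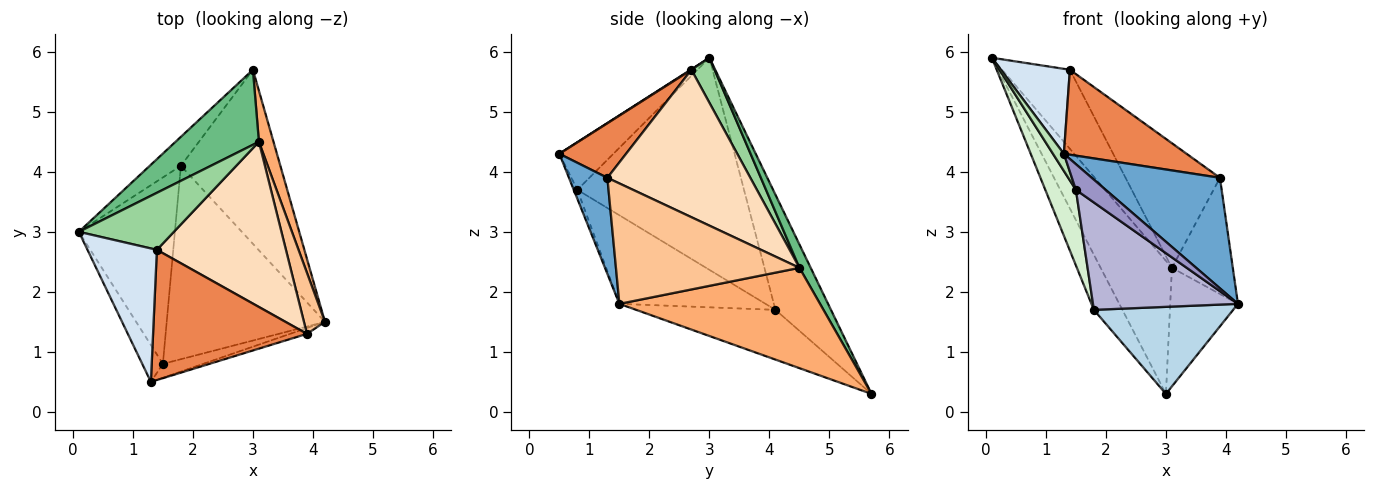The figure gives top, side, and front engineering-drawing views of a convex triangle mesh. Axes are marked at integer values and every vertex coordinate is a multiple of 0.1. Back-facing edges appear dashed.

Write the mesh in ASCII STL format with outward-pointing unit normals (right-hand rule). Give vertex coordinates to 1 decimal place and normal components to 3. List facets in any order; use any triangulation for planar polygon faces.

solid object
 facet normal 0.287 -0.957 -0.050
  outer loop
   vertex 3.9 1.3 3.9
   vertex 1.3 0.5 4.3
   vertex 4.2 1.5 1.8
  endloop
 endfacet
 facet normal -0.865 0.444 -0.234
  outer loop
   vertex 1.8 4.1 1.7
   vertex 0.1 3.0 5.9
   vertex 3.0 5.7 0.3
  endloop
 endfacet
 facet normal -0.408 -0.408 -0.816
  outer loop
   vertex 1.8 4.1 1.7
   vertex 3.0 5.7 0.3
   vertex 4.2 1.5 1.8
  endloop
 endfacet
 facet normal 0.006 -0.537 0.844
  outer loop
   vertex 1.4 2.7 5.7
   vertex 0.1 3.0 5.9
   vertex 1.3 0.5 4.3
  endloop
 endfacet
 facet normal 0.285 -0.524 0.803
  outer loop
   vertex 1.4 2.7 5.7
   vertex 1.3 0.5 4.3
   vertex 3.9 1.3 3.9
  endloop
 endfacet
 facet normal 0.939 0.317 0.136
  outer loop
   vertex 3.1 4.5 2.4
   vertex 4.2 1.5 1.8
   vertex 3.0 5.7 0.3
  endloop
 endfacet
 facet normal 0.936 0.311 0.163
  outer loop
   vertex 3.1 4.5 2.4
   vertex 3.9 1.3 3.9
   vertex 4.2 1.5 1.8
  endloop
 endfacet
 facet normal 0.674 0.445 0.590
  outer loop
   vertex 3.1 4.5 2.4
   vertex 1.4 2.7 5.7
   vertex 3.9 1.3 3.9
  endloop
 endfacet
 facet normal 0.136 0.863 0.487
  outer loop
   vertex 3.1 4.5 2.4
   vertex 3.0 5.7 0.3
   vertex 0.1 3.0 5.9
  endloop
 endfacet
 facet normal 0.267 0.781 0.564
  outer loop
   vertex 3.1 4.5 2.4
   vertex 0.1 3.0 5.9
   vertex 1.4 2.7 5.7
  endloop
 endfacet
 facet normal -0.902 -0.182 -0.392
  outer loop
   vertex 1.5 0.8 3.7
   vertex 1.3 0.5 4.3
   vertex 0.1 3.0 5.9
  endloop
 endfacet
 facet normal -0.898 -0.165 -0.407
  outer loop
   vertex 1.5 0.8 3.7
   vertex 0.1 3.0 5.9
   vertex 1.8 4.1 1.7
  endloop
 endfacet
 facet normal -0.106 -0.875 -0.473
  outer loop
   vertex 1.5 0.8 3.7
   vertex 4.2 1.5 1.8
   vertex 1.3 0.5 4.3
  endloop
 endfacet
 facet normal -0.440 -0.436 -0.785
  outer loop
   vertex 1.5 0.8 3.7
   vertex 1.8 4.1 1.7
   vertex 4.2 1.5 1.8
  endloop
 endfacet
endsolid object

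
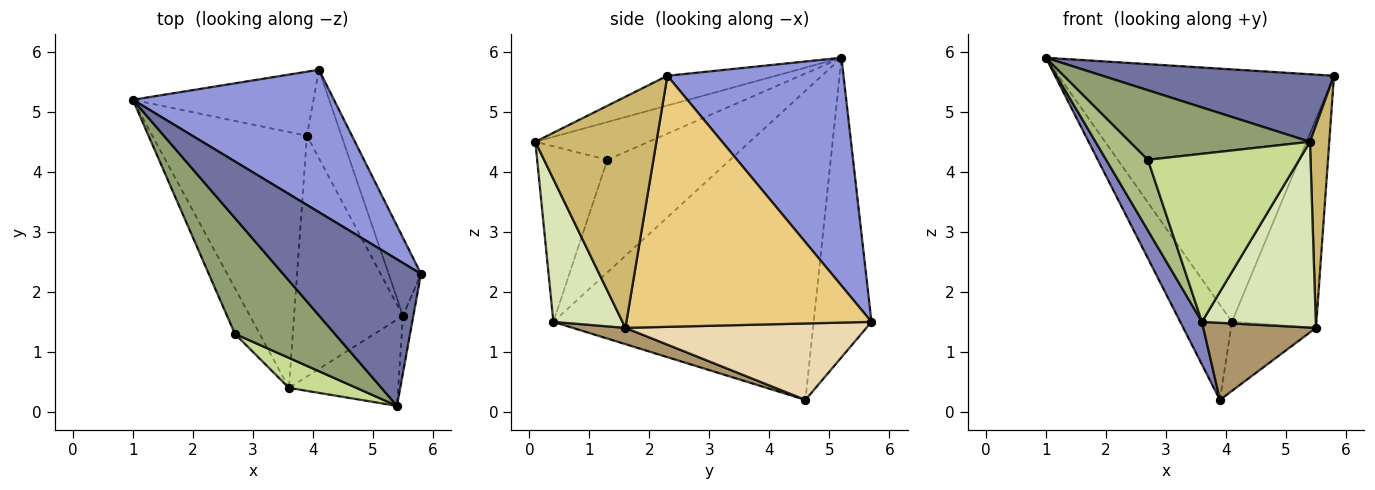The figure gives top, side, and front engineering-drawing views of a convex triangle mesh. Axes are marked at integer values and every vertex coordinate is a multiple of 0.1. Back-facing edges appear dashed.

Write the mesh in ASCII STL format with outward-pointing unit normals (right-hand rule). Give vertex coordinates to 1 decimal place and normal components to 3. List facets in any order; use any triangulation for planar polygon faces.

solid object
 facet normal -0.192 -0.411 0.891
  outer loop
   vertex 5.4 0.1 4.5
   vertex 5.8 2.3 5.6
   vertex 1.0 5.2 5.9
  endloop
 endfacet
 facet normal -0.892 -0.074 -0.446
  outer loop
   vertex 3.6 0.4 1.5
   vertex 1.0 5.2 5.9
   vertex 3.9 4.6 0.2
  endloop
 endfacet
 facet normal 0.487 0.761 0.429
  outer loop
   vertex 4.1 5.7 1.5
   vertex 1.0 5.2 5.9
   vertex 5.8 2.3 5.6
  endloop
 endfacet
 facet normal -0.680 0.608 -0.410
  outer loop
   vertex 4.1 5.7 1.5
   vertex 3.9 4.6 0.2
   vertex 1.0 5.2 5.9
  endloop
 endfacet
 facet normal -0.308 -0.490 0.815
  outer loop
   vertex 2.7 1.3 4.2
   vertex 5.4 0.1 4.5
   vertex 1.0 5.2 5.9
  endloop
 endfacet
 facet normal -0.927 -0.315 -0.204
  outer loop
   vertex 2.7 1.3 4.2
   vertex 1.0 5.2 5.9
   vertex 3.6 0.4 1.5
  endloop
 endfacet
 facet normal -0.416 -0.895 0.160
  outer loop
   vertex 2.7 1.3 4.2
   vertex 3.6 0.4 1.5
   vertex 5.4 0.1 4.5
  endloop
 endfacet
 facet normal 0.482 -0.795 -0.369
  outer loop
   vertex 5.5 1.6 1.4
   vertex 5.4 0.1 4.5
   vertex 3.6 0.4 1.5
  endloop
 endfacet
 facet normal 0.141 -0.302 -0.943
  outer loop
   vertex 5.5 1.6 1.4
   vertex 3.6 0.4 1.5
   vertex 3.9 4.6 0.2
  endloop
 endfacet
 facet normal 0.987 -0.157 -0.044
  outer loop
   vertex 5.5 1.6 1.4
   vertex 5.8 2.3 5.6
   vertex 5.4 0.1 4.5
  endloop
 endfacet
 facet normal 0.938 0.323 -0.121
  outer loop
   vertex 5.5 1.6 1.4
   vertex 4.1 5.7 1.5
   vertex 5.8 2.3 5.6
  endloop
 endfacet
 facet normal 0.868 0.306 -0.392
  outer loop
   vertex 5.5 1.6 1.4
   vertex 3.9 4.6 0.2
   vertex 4.1 5.7 1.5
  endloop
 endfacet
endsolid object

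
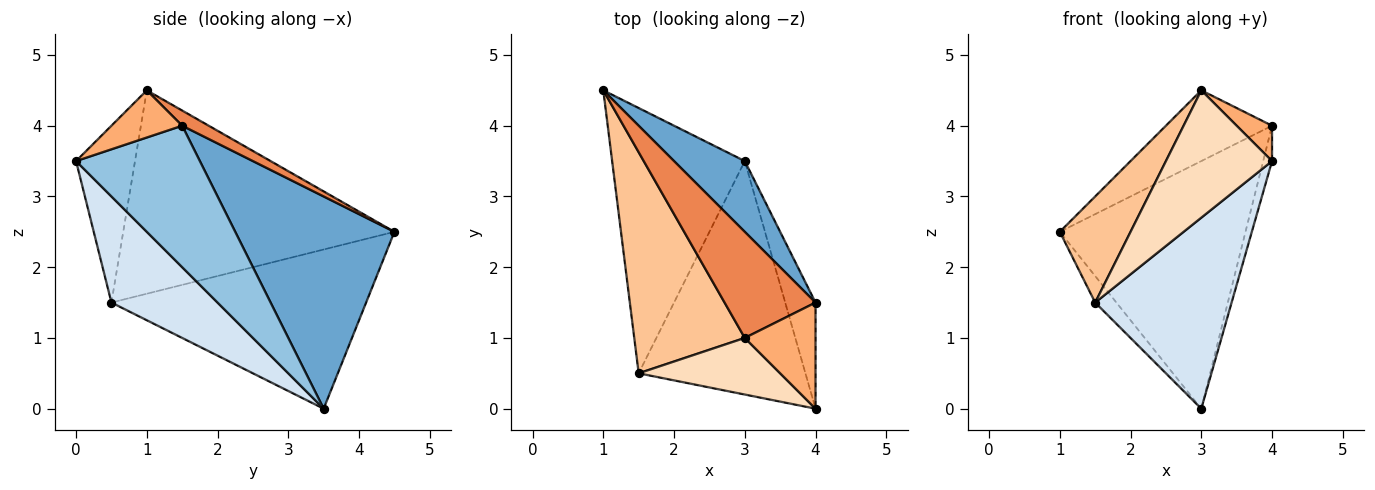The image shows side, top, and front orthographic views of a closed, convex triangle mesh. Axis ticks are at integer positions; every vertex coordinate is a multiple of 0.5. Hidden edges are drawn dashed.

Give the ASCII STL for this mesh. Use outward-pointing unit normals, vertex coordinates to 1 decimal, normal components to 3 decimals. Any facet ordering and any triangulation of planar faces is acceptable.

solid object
 facet normal 0.636 0.742 0.212
  outer loop
   vertex 3.0 3.5 0.0
   vertex 1.0 4.5 2.5
   vertex 4.0 1.5 4.0
  endloop
 endfacet
 facet normal 0.975 0.070 -0.209
  outer loop
   vertex 3.0 3.5 0.0
   vertex 4.0 1.5 4.0
   vertex 4.0 0.0 3.5
  endloop
 endfacet
 facet normal -0.767 0.064 -0.639
  outer loop
   vertex 1.5 0.5 1.5
   vertex 1.0 4.5 2.5
   vertex 3.0 3.5 0.0
  endloop
 endfacet
 facet normal 0.442 -0.568 -0.694
  outer loop
   vertex 1.5 0.5 1.5
   vertex 3.0 3.5 0.0
   vertex 4.0 0.0 3.5
  endloop
 endfacet
 facet normal 0.137 0.549 0.824
  outer loop
   vertex 3.0 1.0 4.5
   vertex 4.0 1.5 4.0
   vertex 1.0 4.5 2.5
  endloop
 endfacet
 facet normal 0.535 -0.267 0.802
  outer loop
   vertex 3.0 1.0 4.5
   vertex 4.0 0.0 3.5
   vertex 4.0 1.5 4.0
  endloop
 endfacet
 facet normal -0.856 -0.223 0.465
  outer loop
   vertex 3.0 1.0 4.5
   vertex 1.0 4.5 2.5
   vertex 1.5 0.5 1.5
  endloop
 endfacet
 facet normal -0.453 -0.815 0.362
  outer loop
   vertex 3.0 1.0 4.5
   vertex 1.5 0.5 1.5
   vertex 4.0 0.0 3.5
  endloop
 endfacet
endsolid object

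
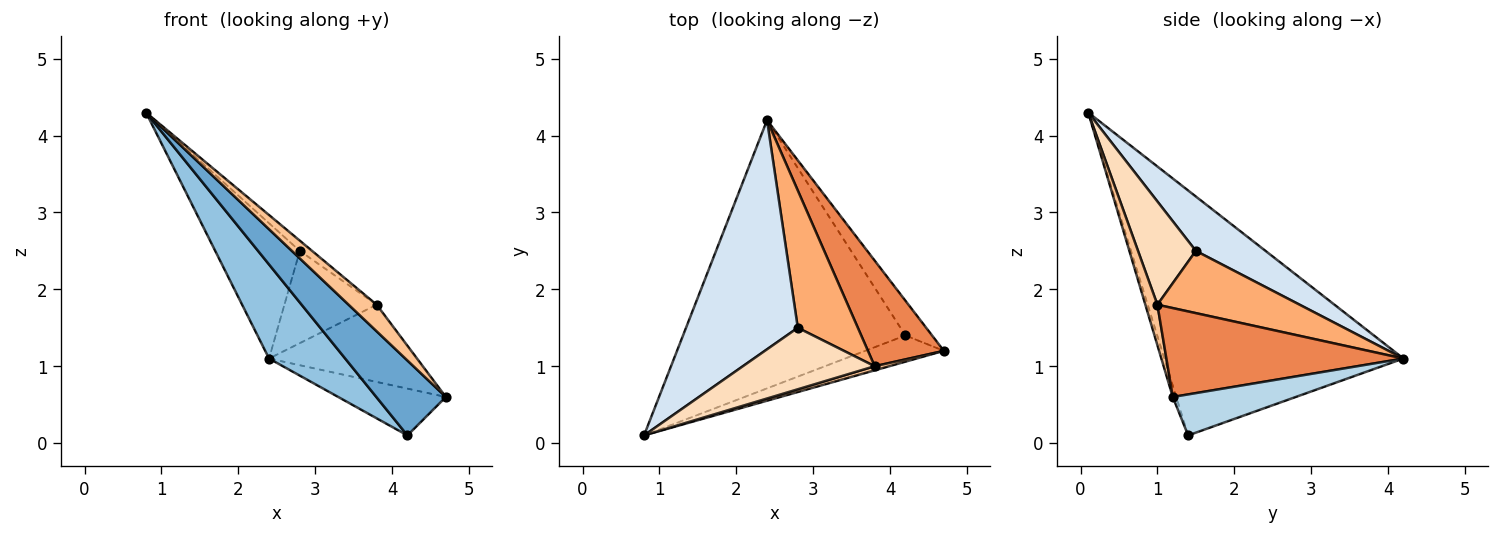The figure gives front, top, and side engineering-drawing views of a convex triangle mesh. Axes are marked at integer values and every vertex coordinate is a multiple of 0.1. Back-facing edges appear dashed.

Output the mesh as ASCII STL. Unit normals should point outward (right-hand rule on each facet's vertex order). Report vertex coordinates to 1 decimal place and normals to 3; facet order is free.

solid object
 facet normal -0.047 -0.943 -0.330
  outer loop
   vertex 4.2 1.4 0.1
   vertex 4.7 1.2 0.6
   vertex 0.8 0.1 4.3
  endloop
 endfacet
 facet normal -0.721 -0.230 -0.654
  outer loop
   vertex 4.2 1.4 0.1
   vertex 0.8 0.1 4.3
   vertex 2.4 4.2 1.1
  endloop
 endfacet
 facet normal 0.676 0.592 -0.439
  outer loop
   vertex 4.2 1.4 0.1
   vertex 2.4 4.2 1.1
   vertex 4.7 1.2 0.6
  endloop
 endfacet
 facet normal 0.386 0.469 0.794
  outer loop
   vertex 2.8 1.5 2.5
   vertex 2.4 4.2 1.1
   vertex 0.8 0.1 4.3
  endloop
 endfacet
 facet normal 0.687 0.429 0.587
  outer loop
   vertex 3.8 1.0 1.8
   vertex 4.7 1.2 0.6
   vertex 2.4 4.2 1.1
  endloop
 endfacet
 facet normal 0.652 0.423 0.629
  outer loop
   vertex 3.8 1.0 1.8
   vertex 2.4 4.2 1.1
   vertex 2.8 1.5 2.5
  endloop
 endfacet
 facet normal 0.391 -0.910 0.141
  outer loop
   vertex 3.8 1.0 1.8
   vertex 0.8 0.1 4.3
   vertex 4.7 1.2 0.6
  endloop
 endfacet
 facet normal 0.611 0.130 0.781
  outer loop
   vertex 3.8 1.0 1.8
   vertex 2.8 1.5 2.5
   vertex 0.8 0.1 4.3
  endloop
 endfacet
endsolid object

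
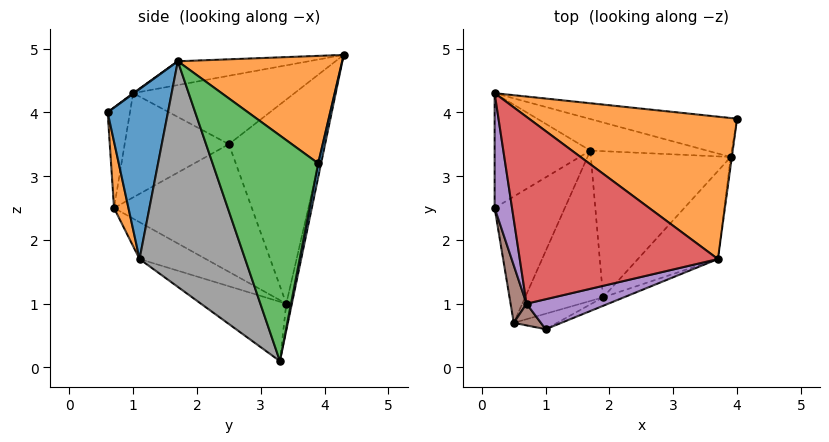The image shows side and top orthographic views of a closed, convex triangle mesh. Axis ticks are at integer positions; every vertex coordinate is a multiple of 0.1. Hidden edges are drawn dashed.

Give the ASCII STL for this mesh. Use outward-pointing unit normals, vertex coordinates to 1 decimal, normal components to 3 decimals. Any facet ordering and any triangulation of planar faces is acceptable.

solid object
 facet normal 0.018 0.982 -0.191
  outer loop
   vertex 3.9 3.3 0.1
   vertex 0.2 4.3 4.9
   vertex 4.0 3.9 3.2
  endloop
 endfacet
 facet normal 0.396 0.504 0.767
  outer loop
   vertex 3.7 1.7 4.8
   vertex 4.0 3.9 3.2
   vertex 0.2 4.3 4.9
  endloop
 endfacet
 facet normal 0.990 -0.139 -0.005
  outer loop
   vertex 3.7 1.7 4.8
   vertex 3.9 3.3 0.1
   vertex 4.0 3.9 3.2
  endloop
 endfacet
 facet normal -0.117 -0.195 0.974
  outer loop
   vertex 0.7 1.0 4.3
   vertex 3.7 1.7 4.8
   vertex 0.2 4.3 4.9
  endloop
 endfacet
 facet normal 0.006 -0.597 0.802
  outer loop
   vertex 0.7 1.0 4.3
   vertex 1.0 0.6 4.0
   vertex 3.7 1.7 4.8
  endloop
 endfacet
 facet normal -0.711 -0.677 0.192
  outer loop
   vertex 0.7 1.0 4.3
   vertex 0.5 0.7 2.5
   vertex 1.0 0.6 4.0
  endloop
 endfacet
 facet normal -0.056 0.968 -0.245
  outer loop
   vertex 1.7 3.4 1.0
   vertex 0.2 4.3 4.9
   vertex 3.9 3.3 0.1
  endloop
 endfacet
 facet normal 0.634 -0.740 -0.225
  outer loop
   vertex 1.9 1.1 1.7
   vertex 3.9 3.3 0.1
   vertex 3.7 1.7 4.8
  endloop
 endfacet
 facet normal -0.373 -0.300 -0.878
  outer loop
   vertex 1.9 1.1 1.7
   vertex 1.7 3.4 1.0
   vertex 3.9 3.3 0.1
  endloop
 endfacet
 facet normal -0.408 -0.298 -0.863
  outer loop
   vertex 1.9 1.1 1.7
   vertex 0.5 0.7 2.5
   vertex 1.7 3.4 1.0
  endloop
 endfacet
 facet normal 0.389 -0.920 -0.048
  outer loop
   vertex 1.9 1.1 1.7
   vertex 3.7 1.7 4.8
   vertex 1.0 0.6 4.0
  endloop
 endfacet
 facet normal 0.202 -0.970 -0.132
  outer loop
   vertex 1.9 1.1 1.7
   vertex 1.0 0.6 4.0
   vertex 0.5 0.7 2.5
  endloop
 endfacet
 facet normal -0.860 0.313 -0.403
  outer loop
   vertex 0.2 2.5 3.5
   vertex 0.2 4.3 4.9
   vertex 1.7 3.4 1.0
  endloop
 endfacet
 facet normal -0.870 0.121 -0.478
  outer loop
   vertex 0.2 2.5 3.5
   vertex 1.7 3.4 1.0
   vertex 0.5 0.7 2.5
  endloop
 endfacet
 facet normal -0.952 -0.188 0.242
  outer loop
   vertex 0.2 2.5 3.5
   vertex 0.7 1.0 4.3
   vertex 0.2 4.3 4.9
  endloop
 endfacet
 facet normal -0.959 -0.241 0.147
  outer loop
   vertex 0.2 2.5 3.5
   vertex 0.5 0.7 2.5
   vertex 0.7 1.0 4.3
  endloop
 endfacet
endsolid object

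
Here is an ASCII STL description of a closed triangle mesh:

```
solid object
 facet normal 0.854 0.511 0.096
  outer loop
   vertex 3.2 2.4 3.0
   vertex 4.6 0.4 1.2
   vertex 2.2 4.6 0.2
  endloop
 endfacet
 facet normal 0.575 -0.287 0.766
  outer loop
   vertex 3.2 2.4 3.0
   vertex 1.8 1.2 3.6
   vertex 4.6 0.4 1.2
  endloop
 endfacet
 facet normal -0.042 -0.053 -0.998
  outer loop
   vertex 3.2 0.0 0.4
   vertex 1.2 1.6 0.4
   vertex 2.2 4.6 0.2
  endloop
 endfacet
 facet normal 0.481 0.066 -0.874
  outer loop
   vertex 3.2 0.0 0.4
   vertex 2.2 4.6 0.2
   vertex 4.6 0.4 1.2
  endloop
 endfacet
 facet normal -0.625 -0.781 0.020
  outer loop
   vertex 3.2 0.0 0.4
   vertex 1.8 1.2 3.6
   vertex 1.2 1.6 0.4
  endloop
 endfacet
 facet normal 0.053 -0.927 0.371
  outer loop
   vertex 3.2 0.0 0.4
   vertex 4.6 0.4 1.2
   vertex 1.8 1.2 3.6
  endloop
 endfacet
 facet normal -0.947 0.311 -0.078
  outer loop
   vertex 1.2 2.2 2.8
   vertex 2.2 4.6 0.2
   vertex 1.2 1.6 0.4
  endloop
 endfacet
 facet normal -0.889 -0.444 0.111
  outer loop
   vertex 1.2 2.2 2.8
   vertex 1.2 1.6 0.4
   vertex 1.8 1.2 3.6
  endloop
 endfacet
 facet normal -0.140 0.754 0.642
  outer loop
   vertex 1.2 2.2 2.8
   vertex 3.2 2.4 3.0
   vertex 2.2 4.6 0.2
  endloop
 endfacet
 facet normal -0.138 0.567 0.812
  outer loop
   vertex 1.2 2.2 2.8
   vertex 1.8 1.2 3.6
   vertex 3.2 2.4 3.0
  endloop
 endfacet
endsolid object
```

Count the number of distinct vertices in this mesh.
7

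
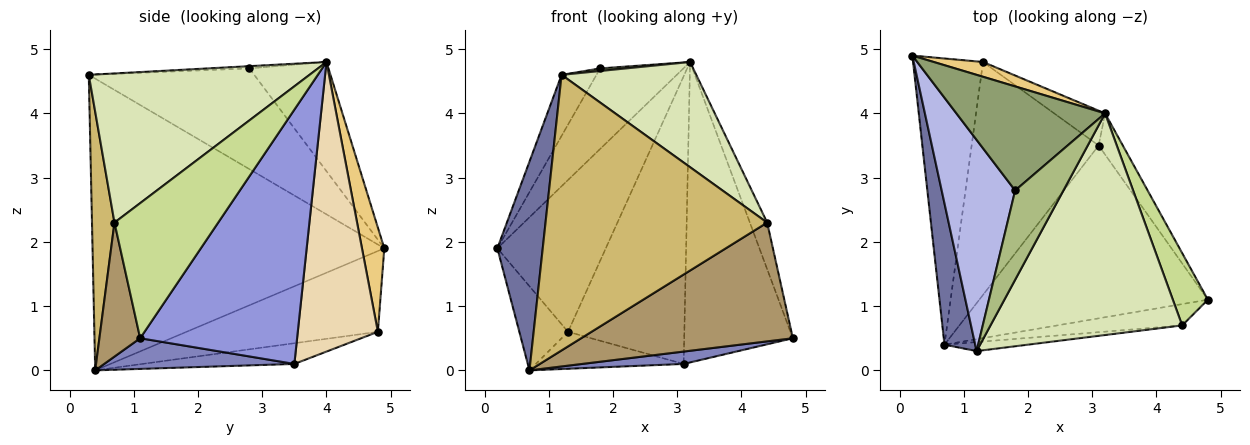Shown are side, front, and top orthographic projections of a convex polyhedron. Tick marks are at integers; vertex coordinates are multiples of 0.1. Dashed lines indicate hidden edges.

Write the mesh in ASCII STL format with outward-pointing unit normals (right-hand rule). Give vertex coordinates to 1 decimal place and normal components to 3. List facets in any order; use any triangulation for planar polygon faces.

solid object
 facet normal -0.983 -0.153 0.104
  outer loop
   vertex 1.2 0.3 4.6
   vertex 0.2 4.9 1.9
   vertex 0.7 0.4 0.0
  endloop
 endfacet
 facet normal 0.133 -0.071 -0.989
  outer loop
   vertex 3.1 3.5 0.1
   vertex 4.8 1.1 0.5
   vertex 0.7 0.4 0.0
  endloop
 endfacet
 facet normal 0.820 0.568 -0.078
  outer loop
   vertex 3.1 3.5 0.1
   vertex 3.2 4.0 4.8
   vertex 4.8 1.1 0.5
  endloop
 endfacet
 facet normal -0.796 0.168 0.581
  outer loop
   vertex 1.8 2.8 4.7
   vertex 0.2 4.9 1.9
   vertex 1.2 0.3 4.6
  endloop
 endfacet
 facet normal -0.502 0.529 0.684
  outer loop
   vertex 1.8 2.8 4.7
   vertex 3.2 4.0 4.8
   vertex 0.2 4.9 1.9
  endloop
 endfacet
 facet normal -0.047 -0.029 0.998
  outer loop
   vertex 1.8 2.8 4.7
   vertex 1.2 0.3 4.6
   vertex 3.2 4.0 4.8
  endloop
 endfacet
 facet normal 0.956 0.160 0.248
  outer loop
   vertex 4.4 0.7 2.3
   vertex 4.8 1.1 0.5
   vertex 3.2 4.0 4.8
  endloop
 endfacet
 facet normal 0.575 -0.351 0.739
  outer loop
   vertex 4.4 0.7 2.3
   vertex 3.2 4.0 4.8
   vertex 1.2 0.3 4.6
  endloop
 endfacet
 facet normal 0.186 -0.967 -0.174
  outer loop
   vertex 4.4 0.7 2.3
   vertex 0.7 0.4 0.0
   vertex 4.8 1.1 0.5
  endloop
 endfacet
 facet normal 0.101 -0.994 -0.033
  outer loop
   vertex 4.4 0.7 2.3
   vertex 1.2 0.3 4.6
   vertex 0.7 0.4 0.0
  endloop
 endfacet
 facet normal 0.201 0.975 0.095
  outer loop
   vertex 1.3 4.8 0.6
   vertex 0.2 4.9 1.9
   vertex 3.2 4.0 4.8
  endloop
 endfacet
 facet normal 0.564 0.820 -0.099
  outer loop
   vertex 1.3 4.8 0.6
   vertex 3.2 4.0 4.8
   vertex 3.1 3.5 0.1
  endloop
 endfacet
 facet normal -0.742 0.189 -0.643
  outer loop
   vertex 1.3 4.8 0.6
   vertex 0.7 0.4 0.0
   vertex 0.2 4.9 1.9
  endloop
 endfacet
 facet normal -0.159 0.155 -0.975
  outer loop
   vertex 1.3 4.8 0.6
   vertex 3.1 3.5 0.1
   vertex 0.7 0.4 0.0
  endloop
 endfacet
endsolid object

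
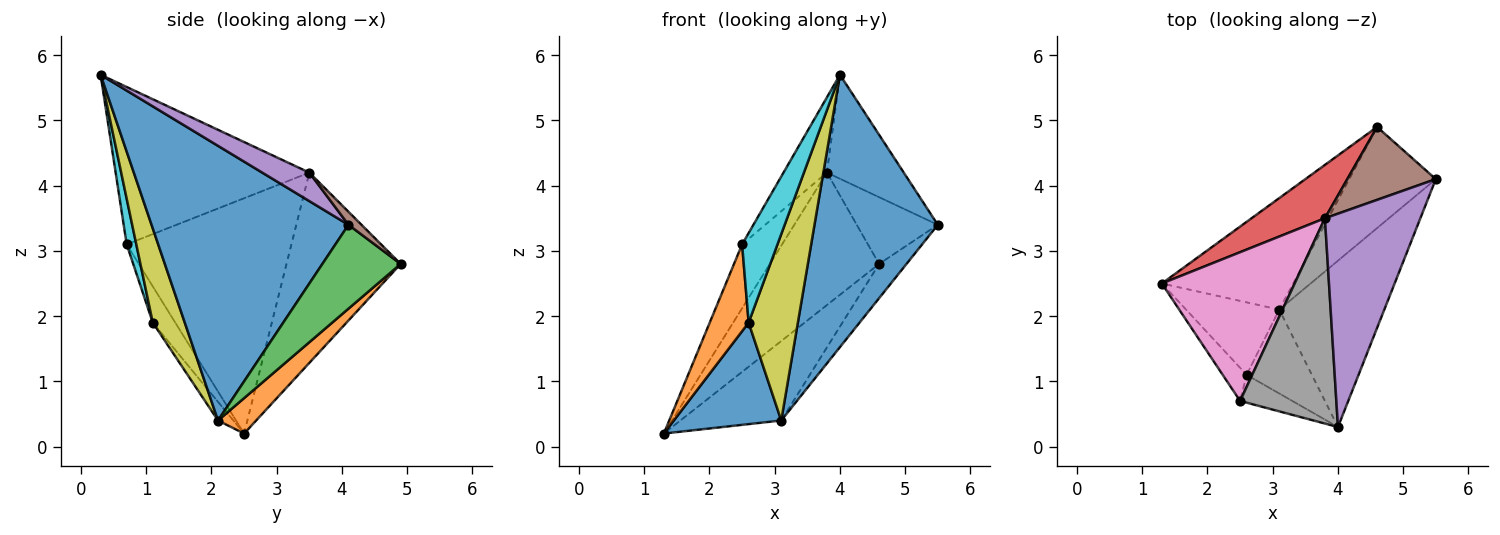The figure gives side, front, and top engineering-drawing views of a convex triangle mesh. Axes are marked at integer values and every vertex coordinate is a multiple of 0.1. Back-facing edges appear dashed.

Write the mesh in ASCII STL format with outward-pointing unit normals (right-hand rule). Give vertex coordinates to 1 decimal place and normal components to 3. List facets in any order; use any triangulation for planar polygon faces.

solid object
 facet normal 0.806 -0.505 -0.308
  outer loop
   vertex 3.1 2.1 0.4
   vertex 5.5 4.1 3.4
   vertex 4.0 0.3 5.7
  endloop
 endfacet
 facet normal 0.214 0.567 -0.795
  outer loop
   vertex 3.1 2.1 0.4
   vertex 1.3 2.5 0.2
   vertex 4.6 4.9 2.8
  endloop
 endfacet
 facet normal 0.676 0.236 -0.698
  outer loop
   vertex 3.1 2.1 0.4
   vertex 4.6 4.9 2.8
   vertex 5.5 4.1 3.4
  endloop
 endfacet
 facet normal -0.696 0.666 0.268
  outer loop
   vertex 3.8 3.5 4.2
   vertex 4.6 4.9 2.8
   vertex 1.3 2.5 0.2
  endloop
 endfacet
 facet normal 0.259 0.423 0.868
  outer loop
   vertex 3.8 3.5 4.2
   vertex 4.0 0.3 5.7
   vertex 5.5 4.1 3.4
  endloop
 endfacet
 facet normal 0.108 0.671 0.733
  outer loop
   vertex 3.8 3.5 4.2
   vertex 5.5 4.1 3.4
   vertex 4.6 4.9 2.8
  endloop
 endfacet
 facet normal -0.852 0.207 0.481
  outer loop
   vertex 2.5 0.7 3.1
   vertex 3.8 3.5 4.2
   vertex 1.3 2.5 0.2
  endloop
 endfacet
 facet normal -0.838 0.188 0.512
  outer loop
   vertex 2.5 0.7 3.1
   vertex 4.0 0.3 5.7
   vertex 3.8 3.5 4.2
  endloop
 endfacet
 facet normal 0.510 -0.784 -0.353
  outer loop
   vertex 2.6 1.1 1.9
   vertex 3.1 2.1 0.4
   vertex 4.0 0.3 5.7
  endloop
 endfacet
 facet normal 0.251 -0.924 -0.287
  outer loop
   vertex 2.6 1.1 1.9
   vertex 4.0 0.3 5.7
   vertex 2.5 0.7 3.1
  endloop
 endfacet
 facet normal -0.115 -0.808 -0.577
  outer loop
   vertex 2.6 1.1 1.9
   vertex 1.3 2.5 0.2
   vertex 3.1 2.1 0.4
  endloop
 endfacet
 facet normal -0.475 -0.822 -0.314
  outer loop
   vertex 2.6 1.1 1.9
   vertex 2.5 0.7 3.1
   vertex 1.3 2.5 0.2
  endloop
 endfacet
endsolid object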